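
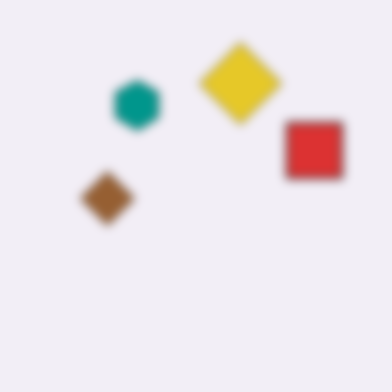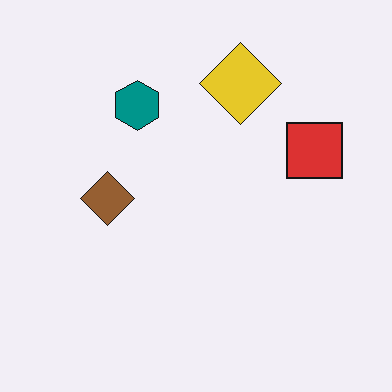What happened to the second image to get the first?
The image was heavily blurred.

Shape edges and outlines are uniformly softened across the whole image.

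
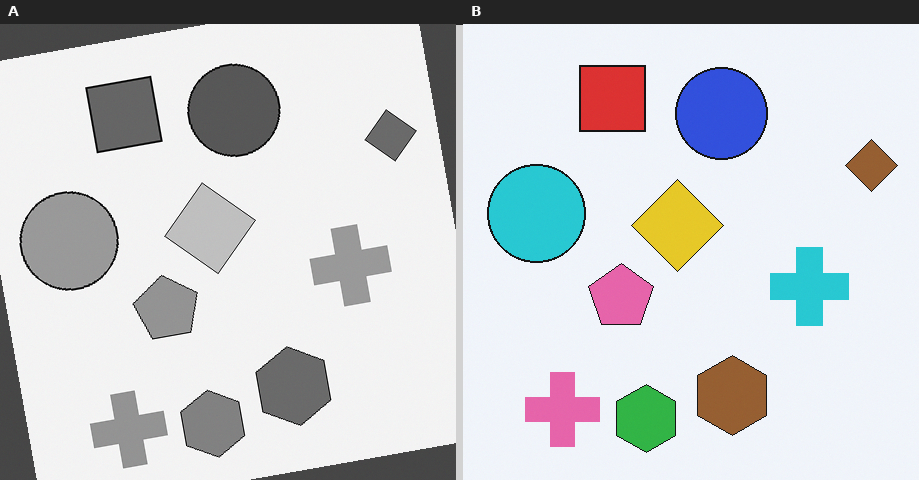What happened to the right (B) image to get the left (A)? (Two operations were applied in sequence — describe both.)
This is the original image rotated counter-clockwise by a slight angle, then converted to grayscale.

Every shape is tilted by the same angle and the image corners show triangular fill wedges — a whole-image rotation by a non-right angle. All color is removed — every shape is now a shade of grey.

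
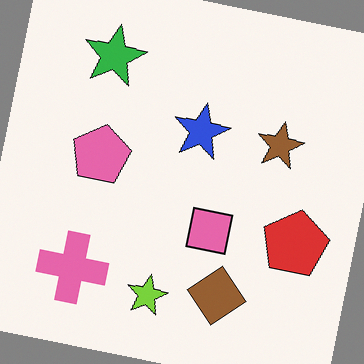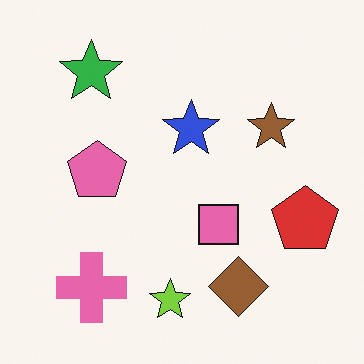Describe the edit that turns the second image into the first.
This is the original image rotated clockwise by a slight angle.

Every shape is tilted by the same angle and the image corners show triangular fill wedges — a whole-image rotation by a non-right angle.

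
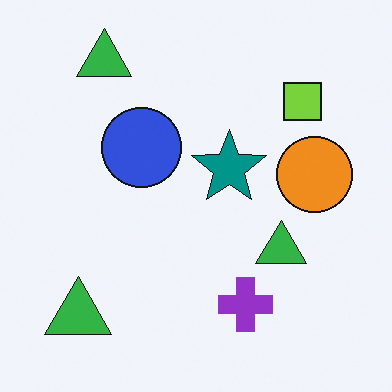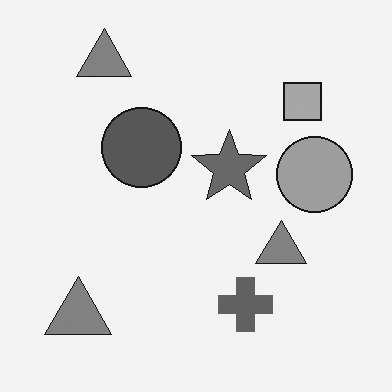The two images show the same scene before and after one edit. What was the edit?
The second image is the first converted to grayscale.

All color is removed — every shape is now a shade of grey.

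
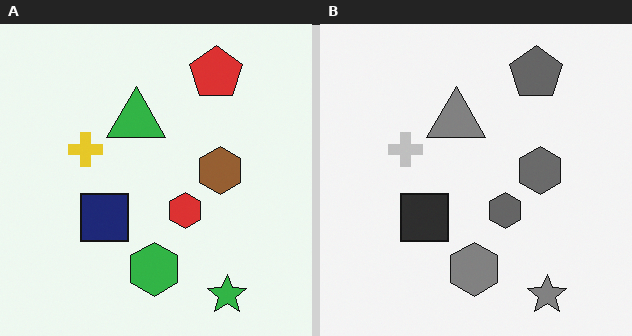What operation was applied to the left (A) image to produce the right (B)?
This is the original image converted to grayscale.

All color is removed — every shape is now a shade of grey.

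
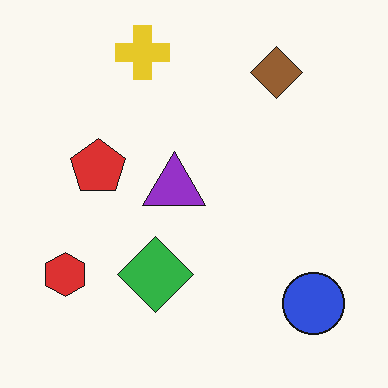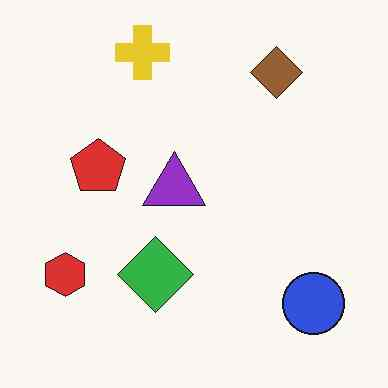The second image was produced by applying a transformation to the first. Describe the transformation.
This is the original image given moderate JPEG compression.

Blocky 8×8 compression artifacts appear around shape edges and the flat background shows ringing — characteristic JPEG degradation.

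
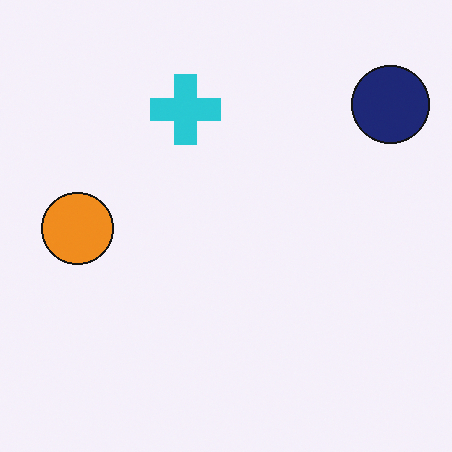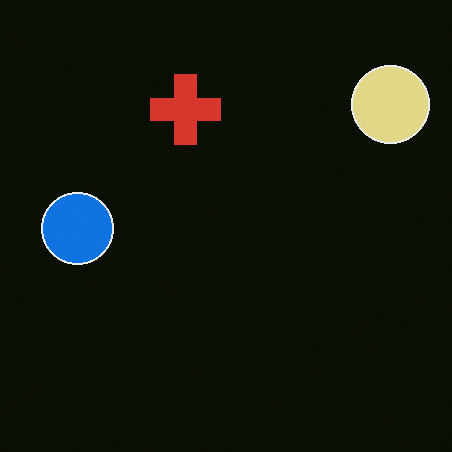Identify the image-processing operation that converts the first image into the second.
The image was color-inverted (negative).

The light background has become dark and every shape's color is its complement — a photographic negative.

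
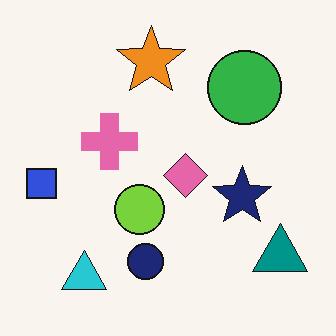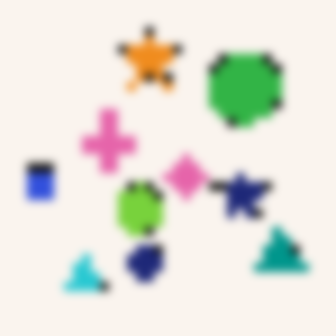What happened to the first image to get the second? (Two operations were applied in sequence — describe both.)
This is the original image heavily pixelated into large blocks, then noticeably gaussian-blurred.

Shapes are reduced to large square blocks; fine edges and outlines are lost — a downscale-then-upscale (mosaic) effect. Shape edges and outlines are uniformly softened across the whole image.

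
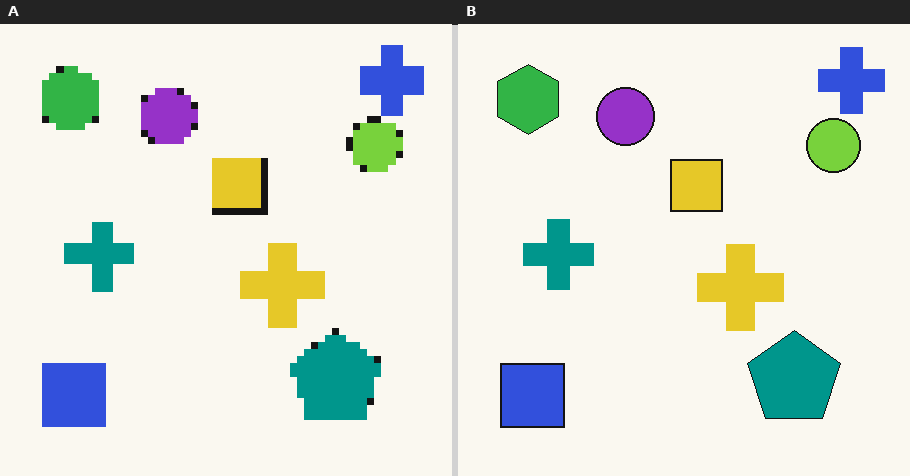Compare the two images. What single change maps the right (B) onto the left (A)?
The transformation is: pixelated into visible square blocks.

Shapes are reduced to large square blocks; fine edges and outlines are lost — a downscale-then-upscale (mosaic) effect.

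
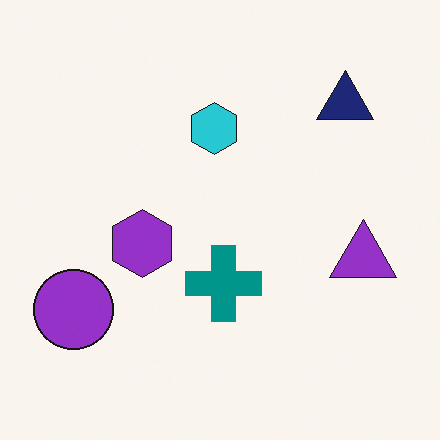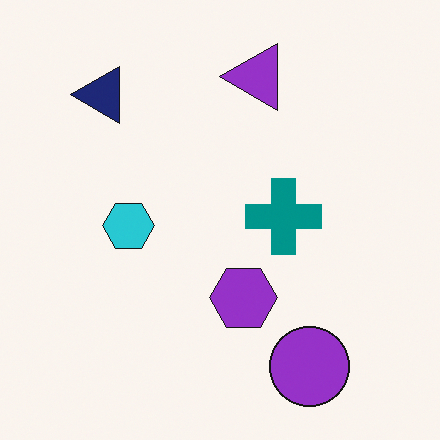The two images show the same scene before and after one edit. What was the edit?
The image was rotated 90° counter-clockwise.

The purple circle sits in the bottom-left of the first image and the bottom-right of the second — consistent with a whole-image 90° counter-clockwise rotation.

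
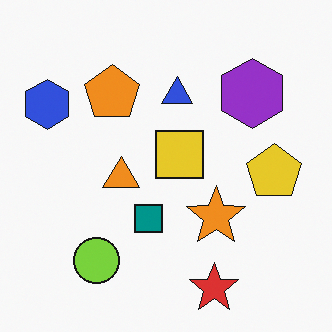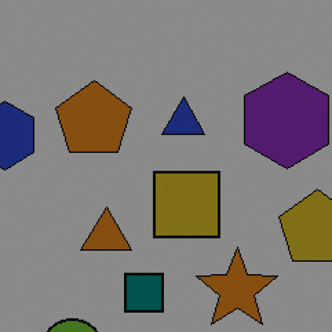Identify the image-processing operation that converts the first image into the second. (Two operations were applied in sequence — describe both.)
The image was cropped to a modestly smaller region and rescaled, then noticeably darkened.

The visible shapes are larger and the field of view is narrower; shapes near the original edges may be partly or wholly outside the frame — a crop-and-rescale. Every pixel — background and shapes alike — is uniformly darkened.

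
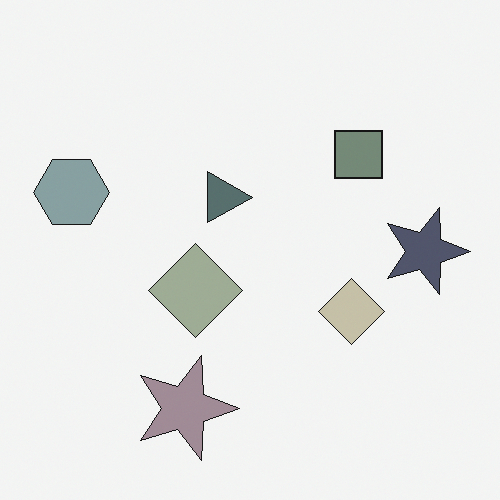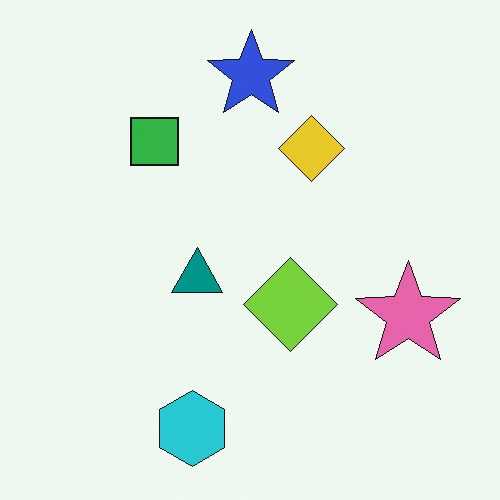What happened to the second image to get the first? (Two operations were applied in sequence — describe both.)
This is the original image rotated 90° clockwise, then made much more muted (saturation change).

The cyan hexagon sits in the bottom of the second image and the left of the first — consistent with a whole-image 90° clockwise rotation. All colors are more muted and greyish — a global saturation change.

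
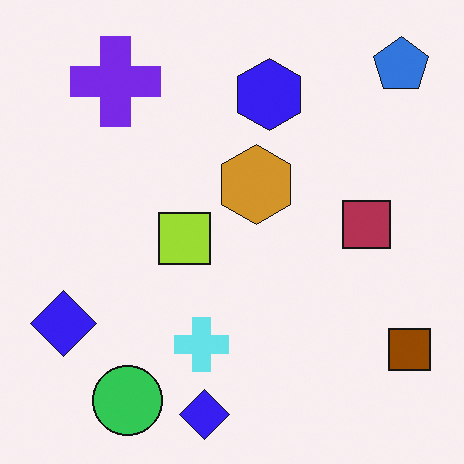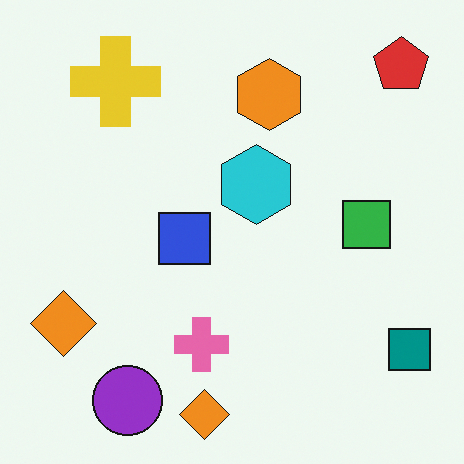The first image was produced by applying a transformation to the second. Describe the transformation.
It was hue-shifted through roughly half the color wheel.

Every shape's color has rotated by the same amount around the hue wheel — a uniform hue shift.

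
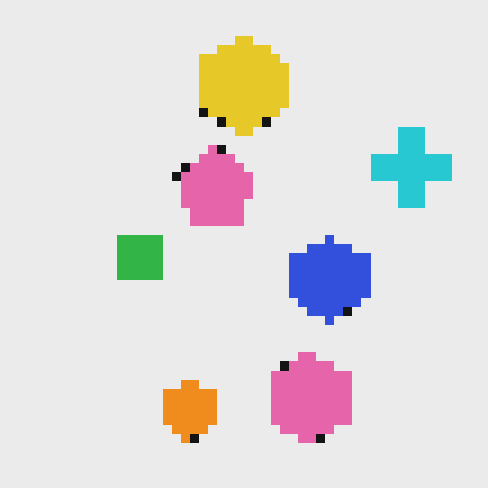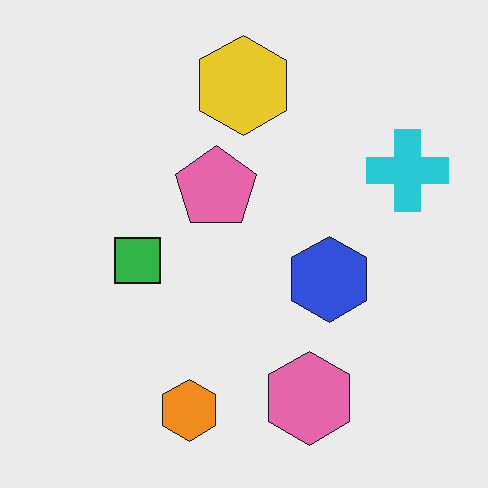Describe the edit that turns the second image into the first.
It was heavily pixelated into large blocks.

Shapes are reduced to large square blocks; fine edges and outlines are lost — a downscale-then-upscale (mosaic) effect.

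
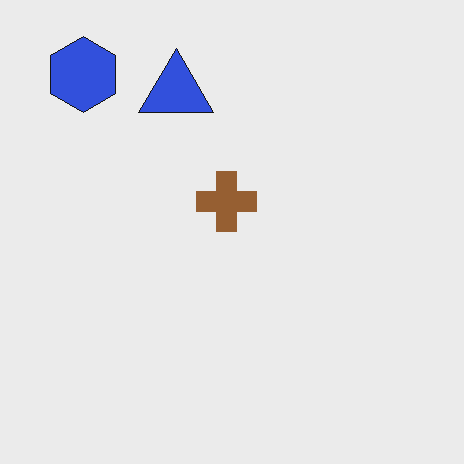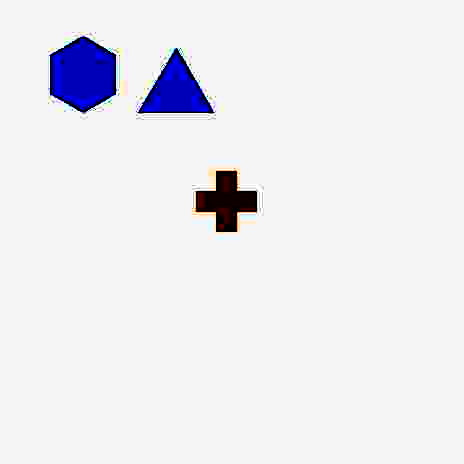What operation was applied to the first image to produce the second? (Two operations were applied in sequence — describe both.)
Heavily JPEG-compressed with obvious blocking artifacts, then boosted in contrast.

Blocky 8×8 compression artifacts appear around shape edges and the flat background shows ringing — characteristic JPEG degradation. Tones are pushed away from mid-grey across the whole image — a global contrast change.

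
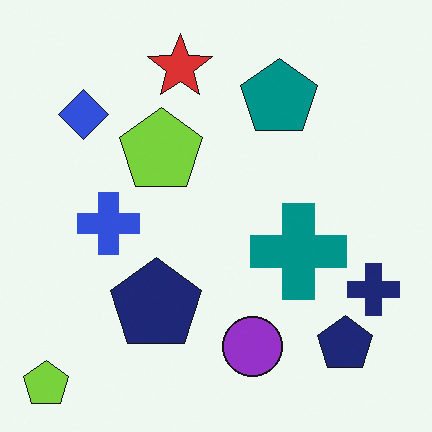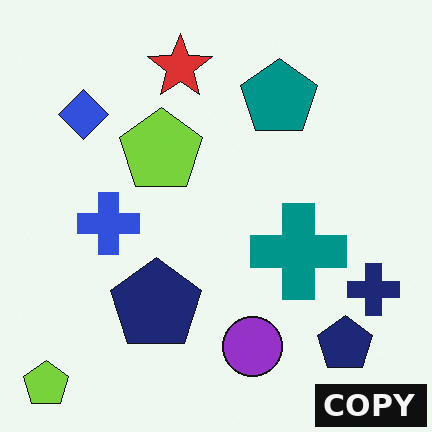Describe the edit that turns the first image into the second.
The second image is the first watermarked with the text "COPY" in the lower-right corner.

A dark label reading "COPY" appears in the lower-right corner.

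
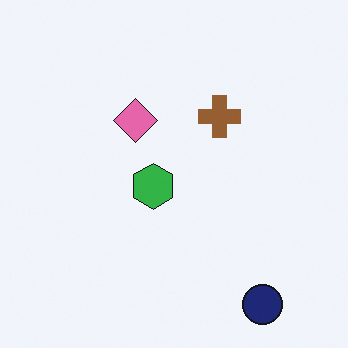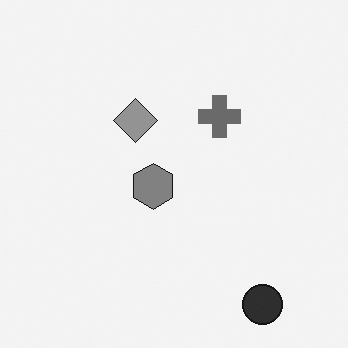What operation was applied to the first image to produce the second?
Converted to grayscale.

All color is removed — every shape is now a shade of grey.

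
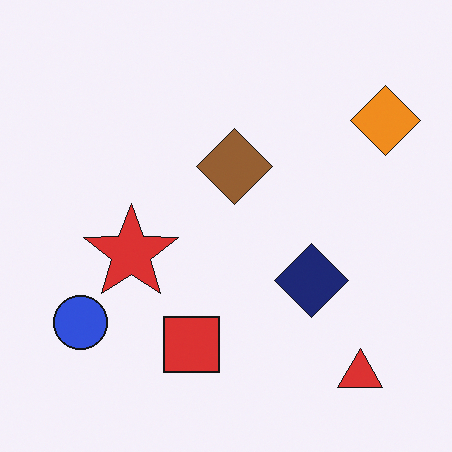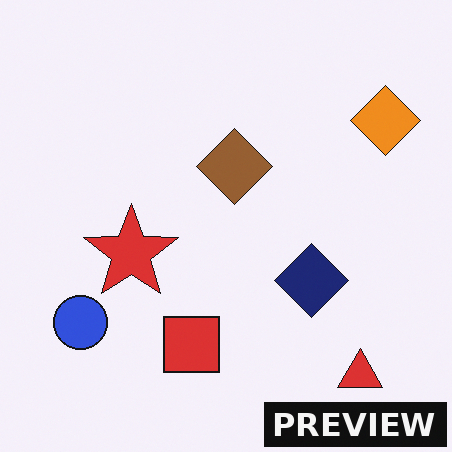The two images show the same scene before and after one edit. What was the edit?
The image was watermarked with the text "PREVIEW" in the lower-right corner.

A dark label reading "PREVIEW" appears in the lower-right corner.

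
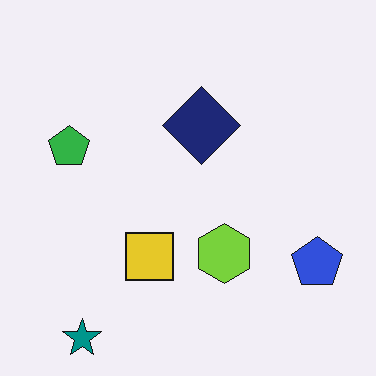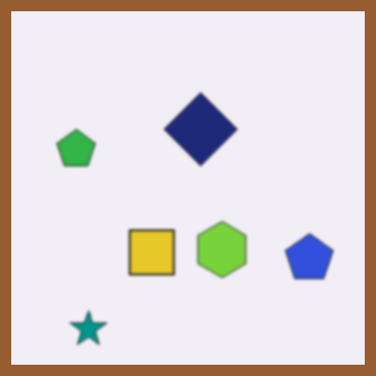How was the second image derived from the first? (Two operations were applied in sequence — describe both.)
The second image is the first given a subtle gaussian blur, then framed with a brown border.

Shape edges and outlines are uniformly softened across the whole image. A solid brown frame runs around the edge of the second image, with the content slightly shrunk inside it.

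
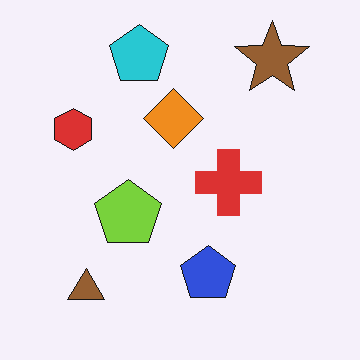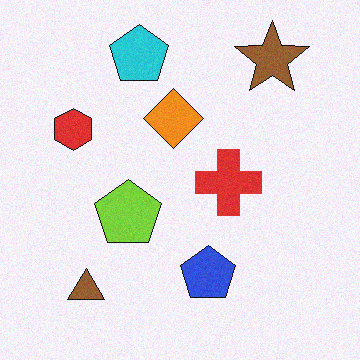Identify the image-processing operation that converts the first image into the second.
The second image is the first degraded with a light layer of grain.

Random speckle covers the whole image, including the flat background.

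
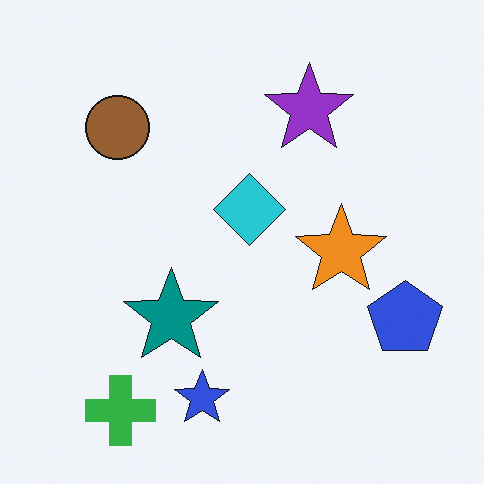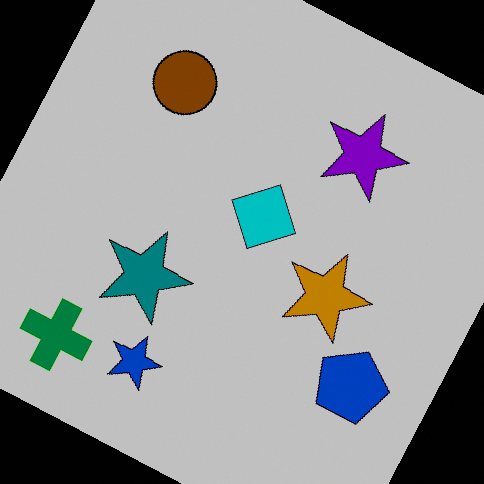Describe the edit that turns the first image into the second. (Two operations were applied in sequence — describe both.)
This is the original image rotated clockwise by a clearly visible amount, then aggressively posterized.

Every shape is tilted by the same angle and the image corners show triangular fill wedges — a whole-image rotation by a non-right angle. Each flat color has snapped to a coarser quantized level — most visibly, the near-white background has dropped to a flat grey.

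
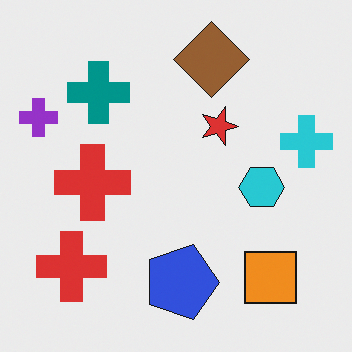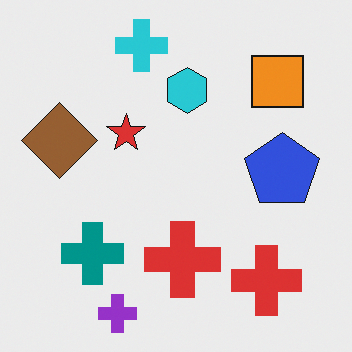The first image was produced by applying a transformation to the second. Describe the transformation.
The image was rotated 90° clockwise.

The purple cross sits in the bottom-left of the second image and the top-left of the first — consistent with a whole-image 90° clockwise rotation.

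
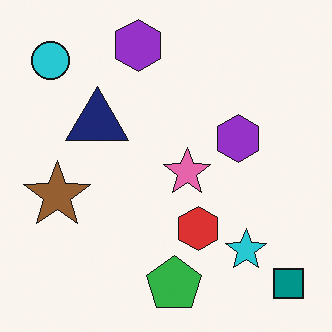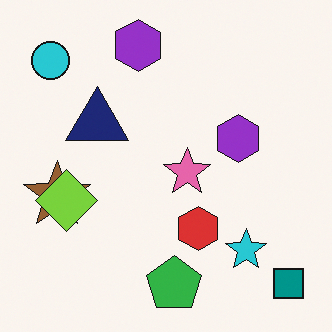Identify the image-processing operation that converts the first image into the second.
The second image is the first overlaid with an additional lime diamond.

A lime diamond appears in the second image that is absent from the first.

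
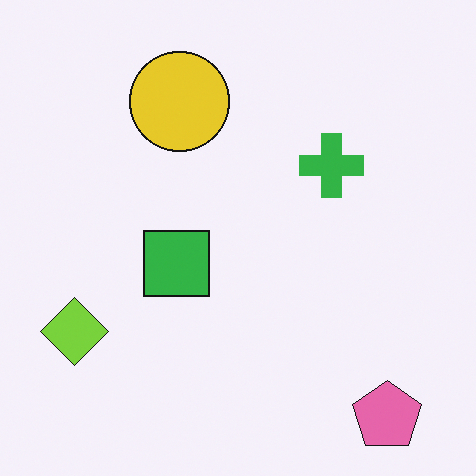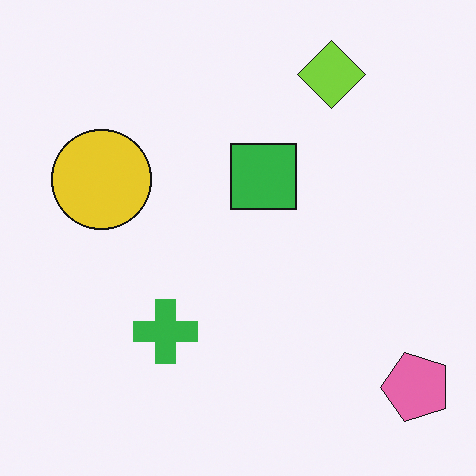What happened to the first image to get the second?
The image was transposed (reflected across the top-left ↔ bottom-right diagonal).

Shapes have swapped their row and column positions — what was in the top-right is now in the bottom-left — a diagonal reflection.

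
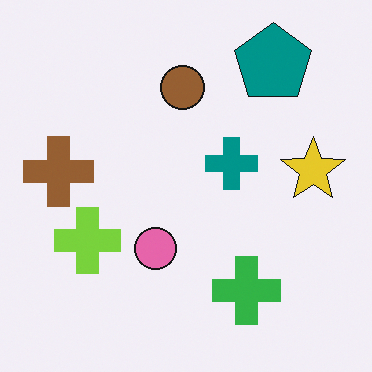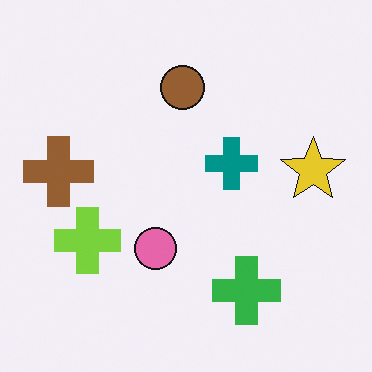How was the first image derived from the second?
This is the original image overlaid with an additional teal pentagon.

A teal pentagon appears in the first image that is absent from the second.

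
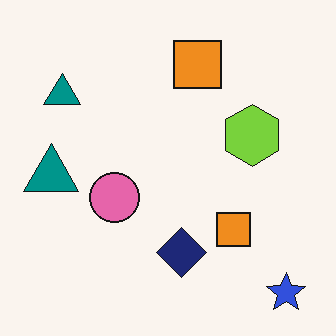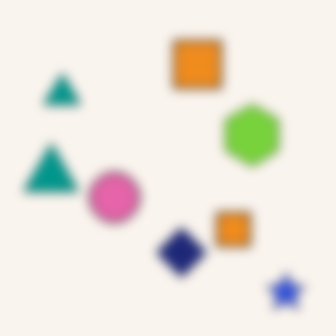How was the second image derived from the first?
The second image is the first heavily blurred.

Shape edges and outlines are uniformly softened across the whole image.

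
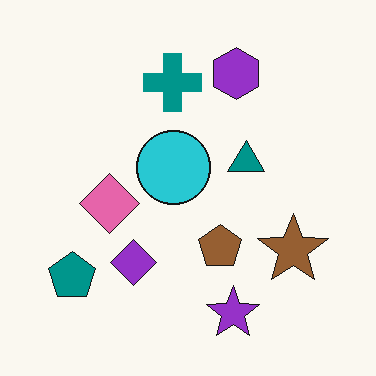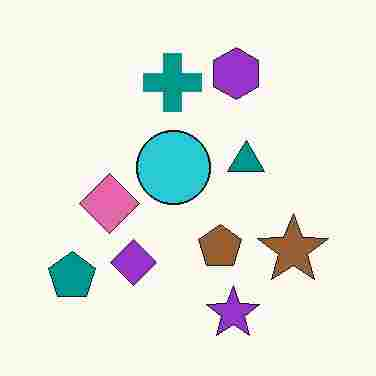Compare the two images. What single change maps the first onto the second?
The transformation is: degraded with heavy JPEG compression.

Blocky 8×8 compression artifacts appear around shape edges and the flat background shows ringing — characteristic JPEG degradation.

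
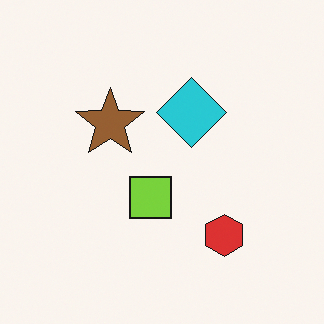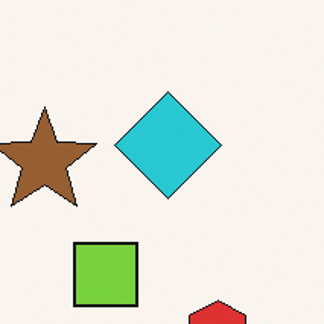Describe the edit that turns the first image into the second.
It was cropped to a modestly smaller region and rescaled.

The visible shapes are larger and the field of view is narrower; shapes near the original edges may be partly or wholly outside the frame — a crop-and-rescale.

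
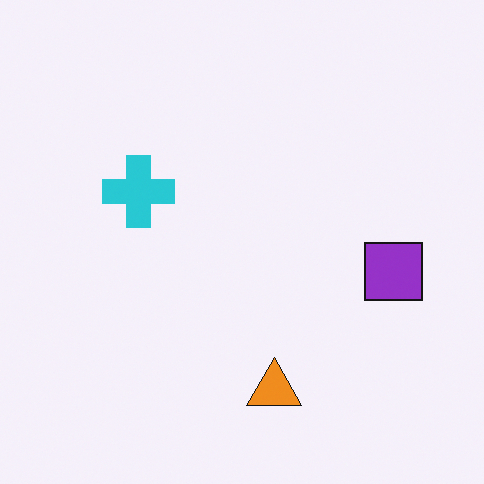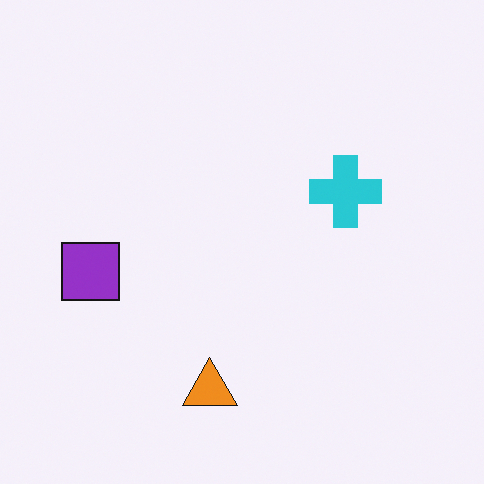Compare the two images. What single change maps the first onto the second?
The second image is the first flipped horizontally (left ↔ right).

The purple square is in the right of the first image and the left of the second — shapes on opposite sides of the vertical midline have swapped in a mirror flip.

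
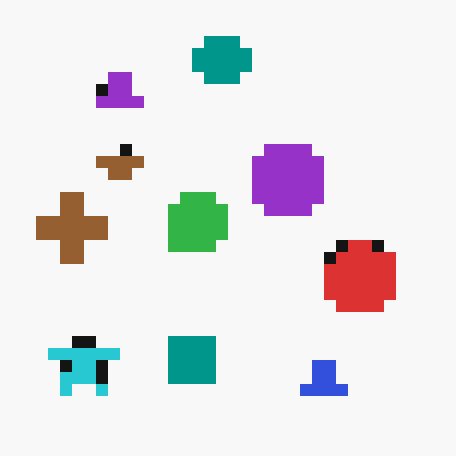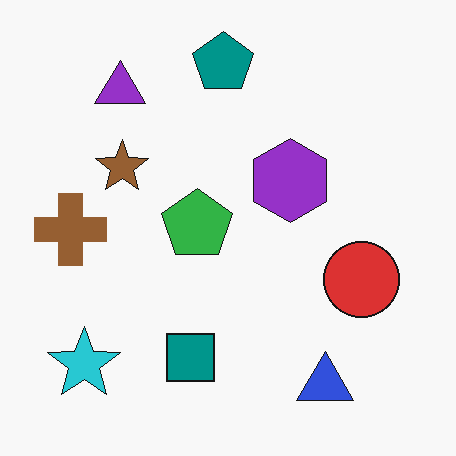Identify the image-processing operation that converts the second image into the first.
The transformation is: heavily pixelated into large blocks.

Shapes are reduced to large square blocks; fine edges and outlines are lost — a downscale-then-upscale (mosaic) effect.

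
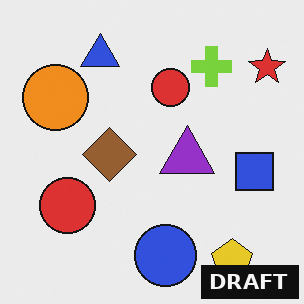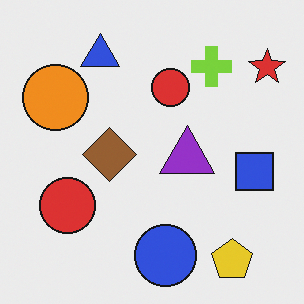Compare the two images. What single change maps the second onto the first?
This is the original image watermarked with the text "DRAFT" in the lower-right corner.

A dark label reading "DRAFT" appears in the lower-right corner.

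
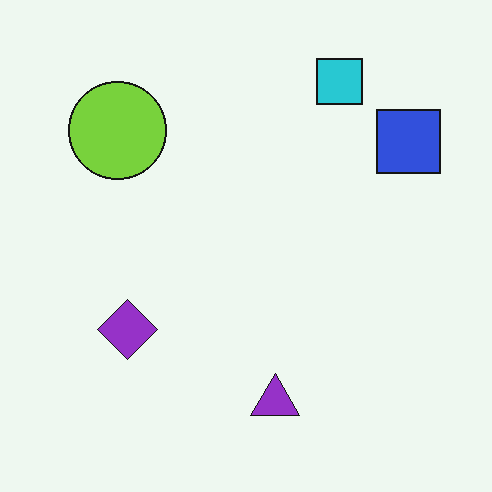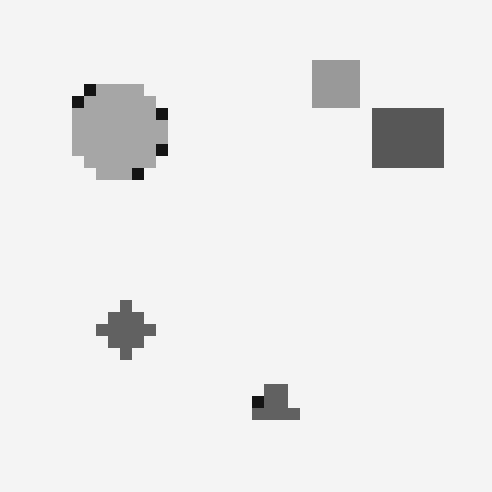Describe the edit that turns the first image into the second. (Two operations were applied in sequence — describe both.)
The transformation is: converted to grayscale, then coarsely pixelated.

All color is removed — every shape is now a shade of grey. Shapes are reduced to large square blocks; fine edges and outlines are lost — a downscale-then-upscale (mosaic) effect.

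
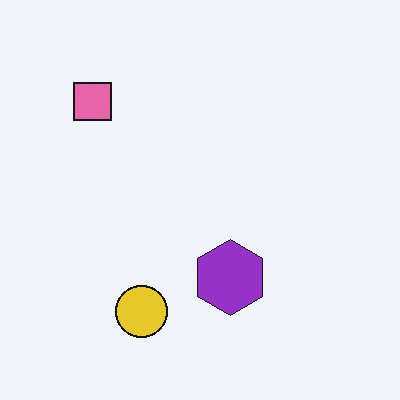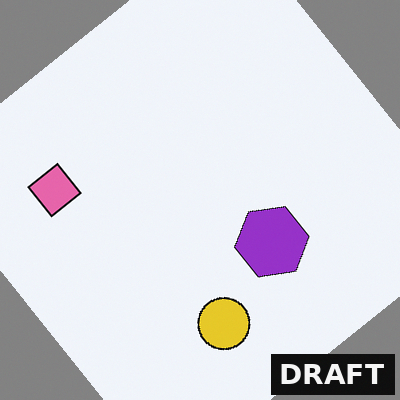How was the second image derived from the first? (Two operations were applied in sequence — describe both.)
The transformation is: rotated counter-clockwise by a large amount — several tens of degrees, then watermarked with the text "DRAFT" in the lower-right corner.

Every shape is tilted by the same angle and the image corners show triangular fill wedges — a whole-image rotation by a non-right angle. A dark label reading "DRAFT" appears in the lower-right corner.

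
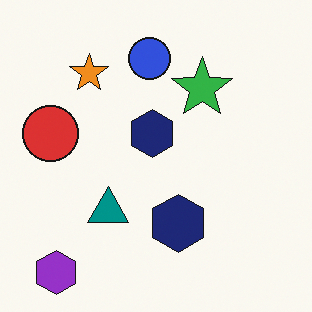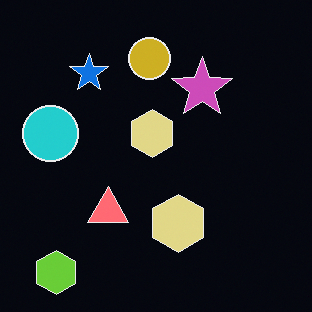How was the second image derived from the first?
The transformation is: color-inverted (negative).

The light background has become dark and every shape's color is its complement — a photographic negative.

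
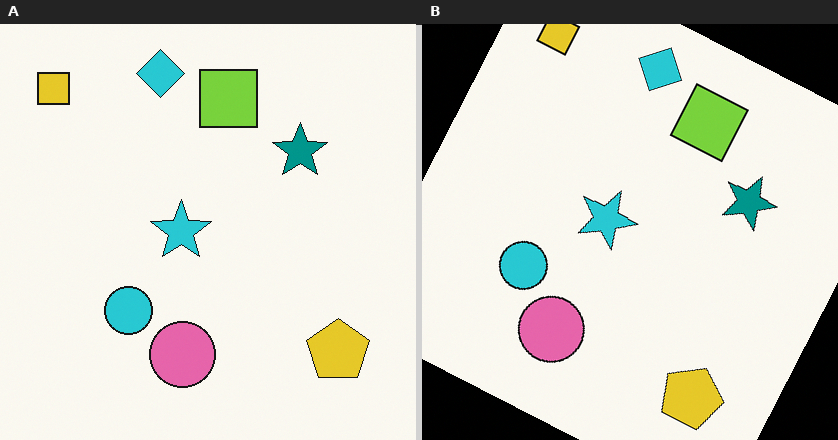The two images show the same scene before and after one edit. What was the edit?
The image was rotated clockwise by a moderate amount.

Every shape is tilted by the same angle and the image corners show triangular fill wedges — a whole-image rotation by a non-right angle.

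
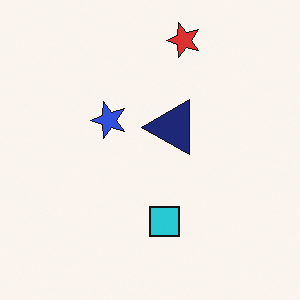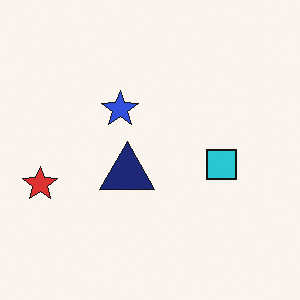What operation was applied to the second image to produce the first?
This is the original image transposed (reflected across the top-left ↔ bottom-right diagonal).

Shapes have swapped their row and column positions — what was in the top-right is now in the bottom-left — a diagonal reflection.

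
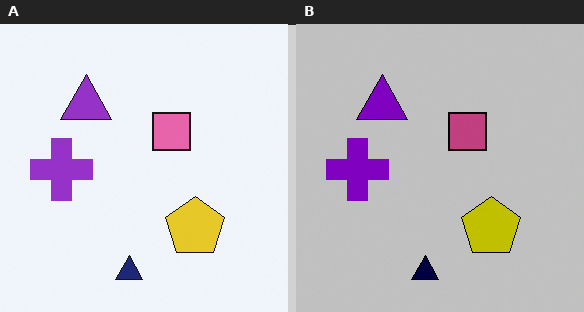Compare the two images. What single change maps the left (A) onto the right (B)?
This is the original image aggressively posterized.

Each flat color has snapped to a coarser quantized level — most visibly, the near-white background has dropped to a flat grey.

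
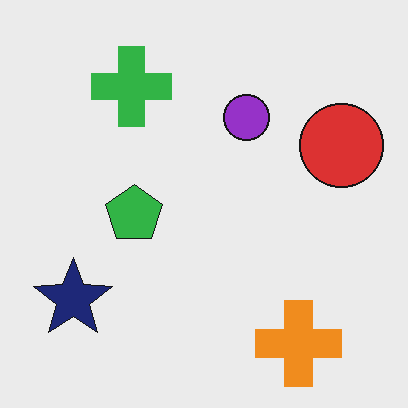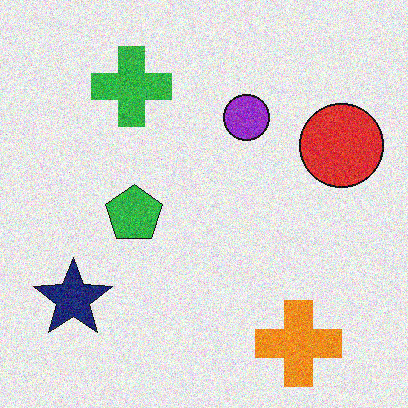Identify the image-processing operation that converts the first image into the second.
The transformation is: degraded with visible gaussian noise.

Random speckle covers the whole image, including the flat background.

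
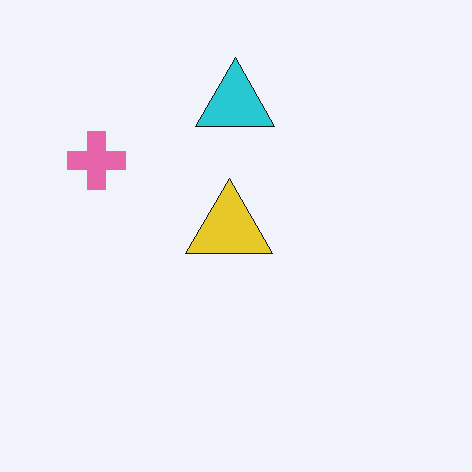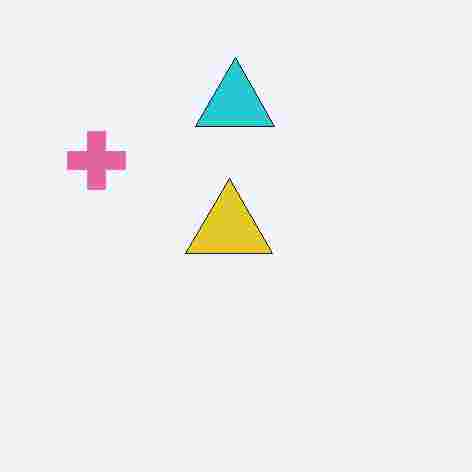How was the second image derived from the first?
It was degraded with heavy JPEG compression.

Blocky 8×8 compression artifacts appear around shape edges and the flat background shows ringing — characteristic JPEG degradation.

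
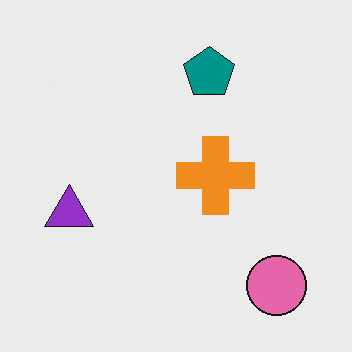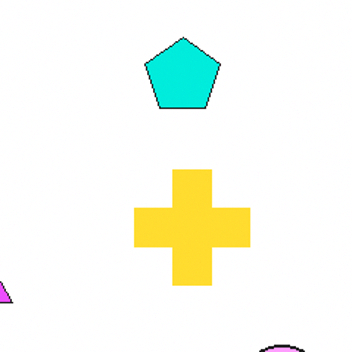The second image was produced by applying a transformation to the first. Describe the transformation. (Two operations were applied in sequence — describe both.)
Brightened a lot, then cropped slightly and scaled back up.

Every pixel — background and shapes alike — is uniformly brightened. The visible shapes are larger and the field of view is narrower; shapes near the original edges may be partly or wholly outside the frame — a crop-and-rescale.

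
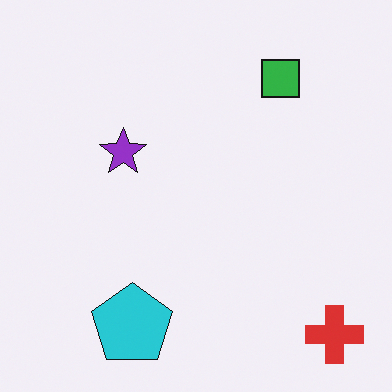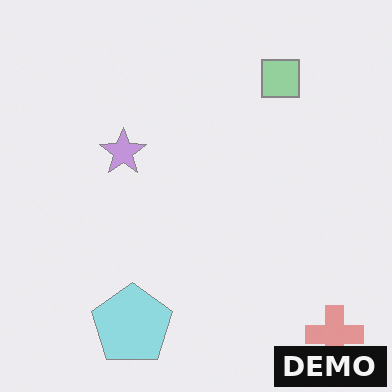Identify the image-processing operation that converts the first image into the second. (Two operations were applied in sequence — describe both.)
The transformation is: washed out (contrast reduced), then watermarked with the text "DEMO" in the lower-right corner.

Tones are pushed toward mid-grey across the whole image — a global contrast change. A dark label reading "DEMO" appears in the lower-right corner.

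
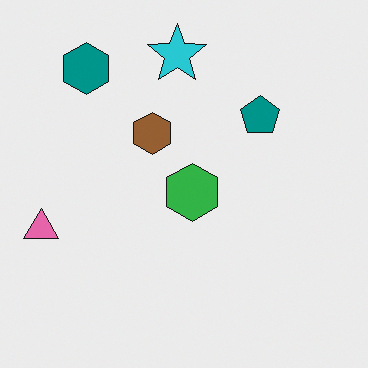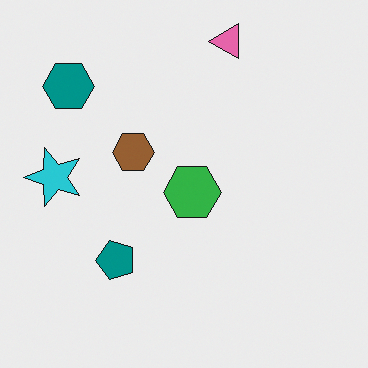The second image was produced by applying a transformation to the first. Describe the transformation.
This is the original image transposed (reflected across the top-left ↔ bottom-right diagonal).

Shapes have swapped their row and column positions — what was in the top-right is now in the bottom-left — a diagonal reflection.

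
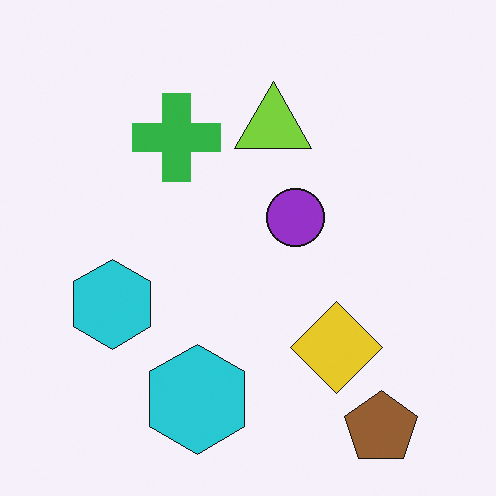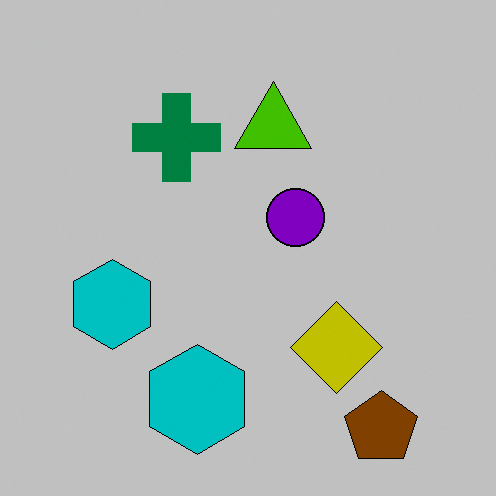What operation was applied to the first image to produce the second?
Aggressively posterized.

Each flat color has snapped to a coarser quantized level — most visibly, the near-white background has dropped to a flat grey.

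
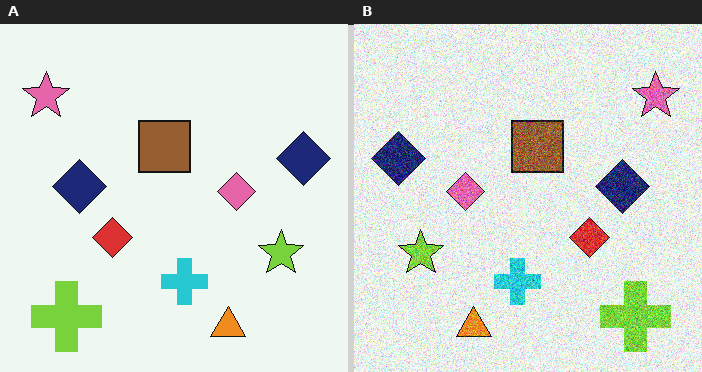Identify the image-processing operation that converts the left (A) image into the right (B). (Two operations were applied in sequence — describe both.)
The right (B) image is the left (A) flipped horizontally (left ↔ right), then degraded with strong gaussian noise.

The pink star is in the top-left of the left (A) image and the top-right of the right (B) — shapes on opposite sides of the vertical midline have swapped in a mirror flip. Random speckle covers the whole image, including the flat background.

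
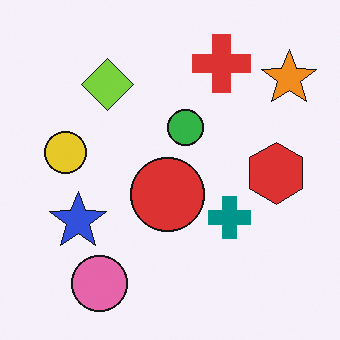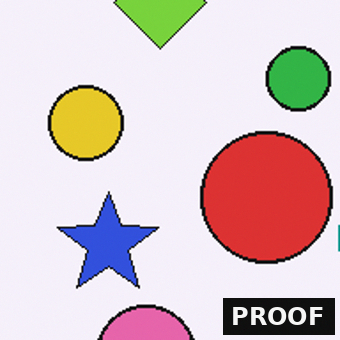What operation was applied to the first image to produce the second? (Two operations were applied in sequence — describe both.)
Cropped tightly and scaled back up, then watermarked with the text "PROOF" in the lower-right corner.

The visible shapes are larger and the field of view is narrower; shapes near the original edges may be partly or wholly outside the frame — a crop-and-rescale. A dark label reading "PROOF" appears in the lower-right corner.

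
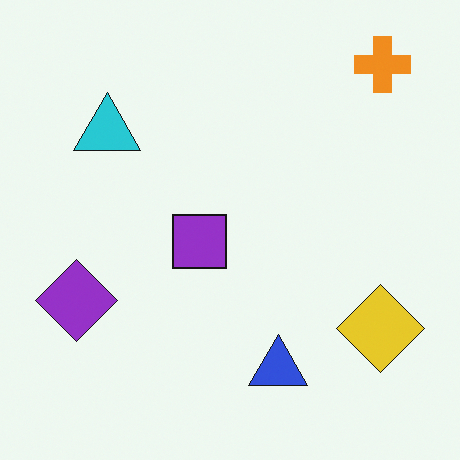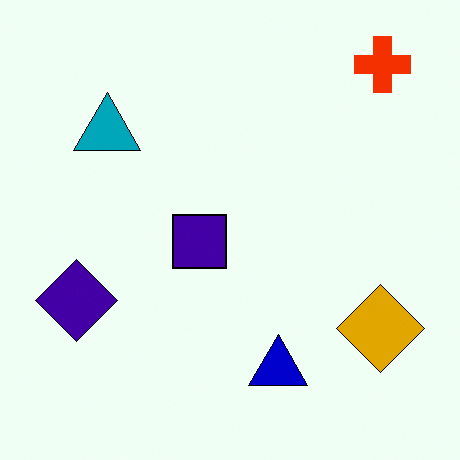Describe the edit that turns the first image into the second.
It was given much higher contrast.

Tones are pushed away from mid-grey across the whole image — a global contrast change.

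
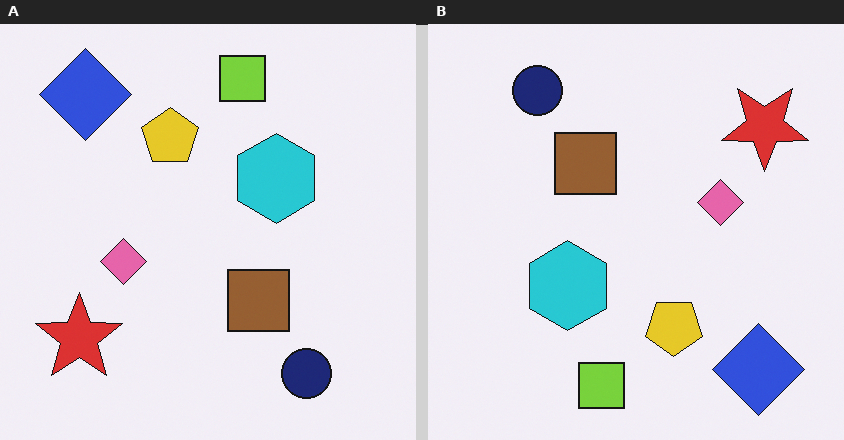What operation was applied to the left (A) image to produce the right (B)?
This is the original image rotated 180°.

The blue diamond sits in the top-left of the left (A) image and the bottom-right of the right (B) — consistent with a whole-image 180° rotation.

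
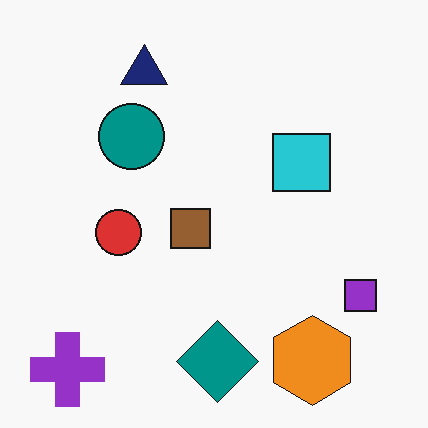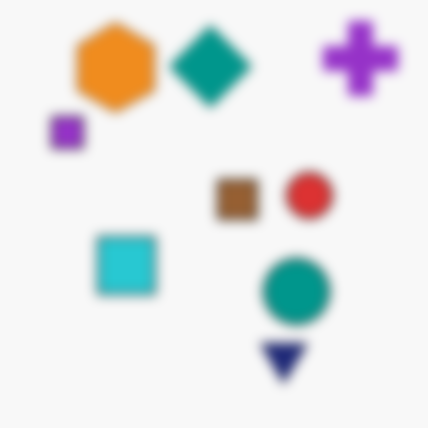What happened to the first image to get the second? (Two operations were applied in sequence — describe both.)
Strongly gaussian-blurred, then rotated 180°.

Shape edges and outlines are uniformly softened across the whole image. The purple cross sits in the bottom-left of the first image and the top-right of the second — consistent with a whole-image 180° rotation.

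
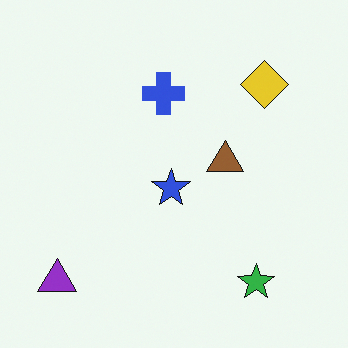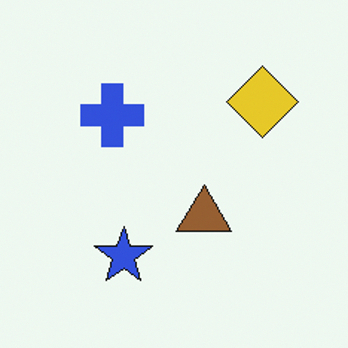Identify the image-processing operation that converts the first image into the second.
The transformation is: cropped to a modestly smaller region and rescaled.

The visible shapes are larger and the field of view is narrower; shapes near the original edges may be partly or wholly outside the frame — a crop-and-rescale.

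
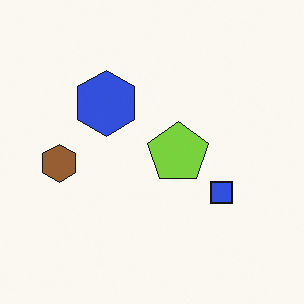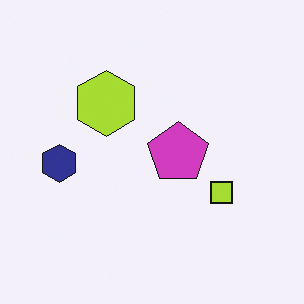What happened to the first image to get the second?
It was hue-shifted by a large amount.

Every shape's color has rotated by the same amount around the hue wheel — a uniform hue shift.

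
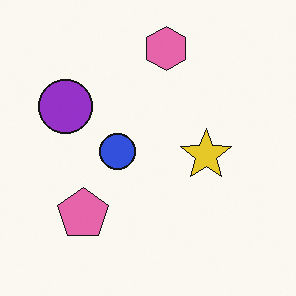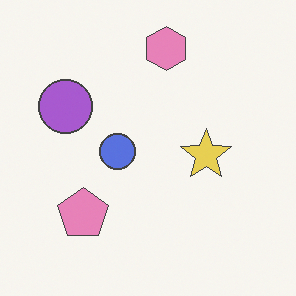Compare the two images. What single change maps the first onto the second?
This is the original image given slightly reduced contrast.

Tones are pushed toward mid-grey across the whole image — a global contrast change.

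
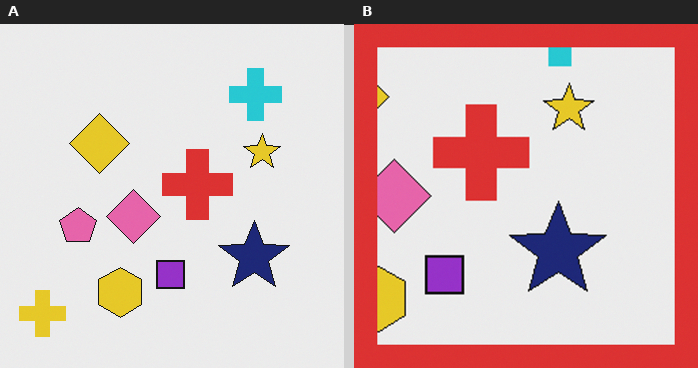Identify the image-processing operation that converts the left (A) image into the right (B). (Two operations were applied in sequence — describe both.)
This is the original image cropped slightly and scaled back up, then framed with a red border.

The visible shapes are larger and the field of view is narrower; shapes near the original edges may be partly or wholly outside the frame — a crop-and-rescale. A solid red frame runs around the edge of the right (B) image, with the content slightly shrunk inside it.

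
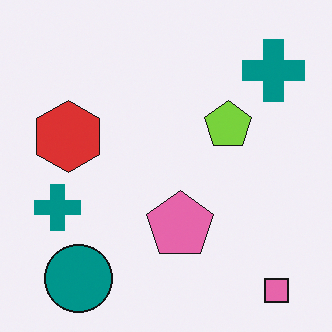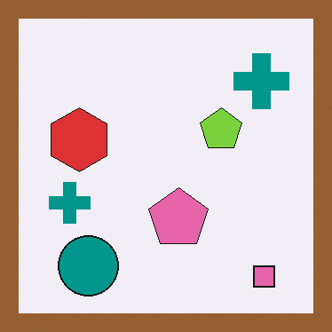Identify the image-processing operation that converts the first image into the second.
The second image is the first framed with a brown border.

A solid brown frame runs around the edge of the second image, with the content slightly shrunk inside it.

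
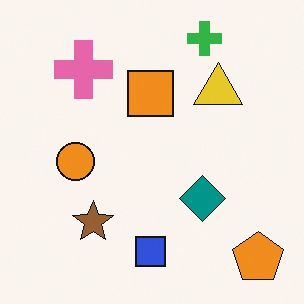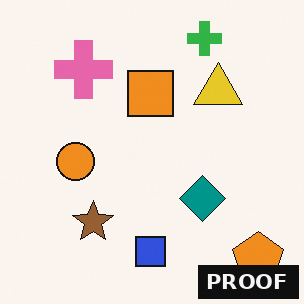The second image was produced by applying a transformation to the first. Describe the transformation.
It was watermarked with the text "PROOF" in the lower-right corner.

A dark label reading "PROOF" appears in the lower-right corner.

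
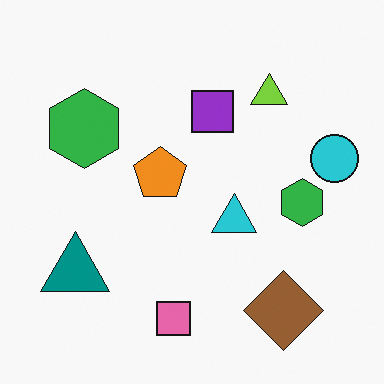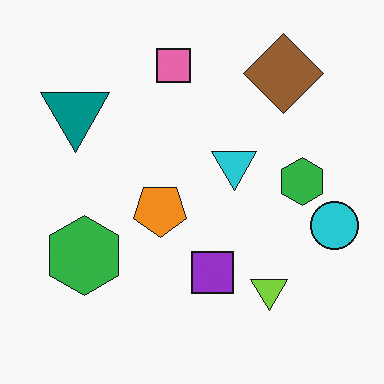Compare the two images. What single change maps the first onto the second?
The image was flipped vertically (top ↔ bottom).

The pink square is in the bottom of the first image and the top of the second — shapes on opposite sides of the horizontal midline have swapped in a mirror flip.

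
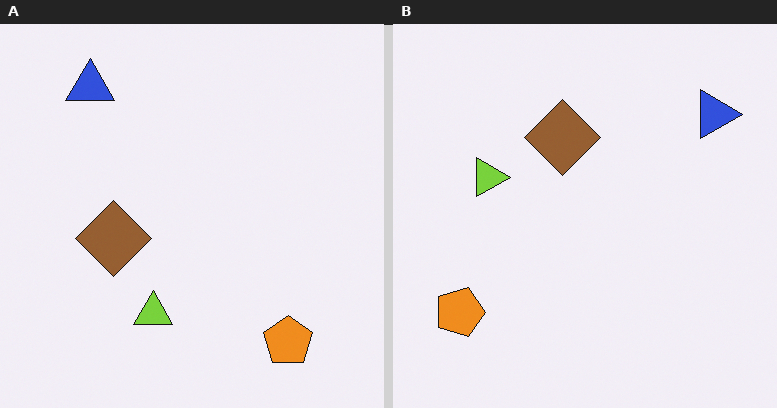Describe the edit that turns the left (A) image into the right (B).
This is the original image rotated 90° clockwise.

The blue triangle sits in the top-left of the left (A) image and the top-right of the right (B) — consistent with a whole-image 90° clockwise rotation.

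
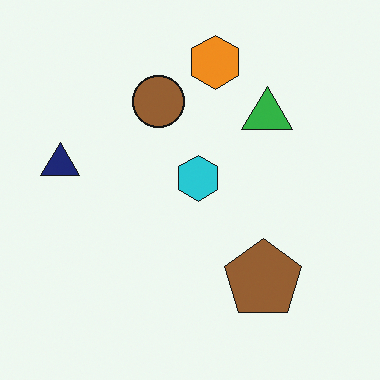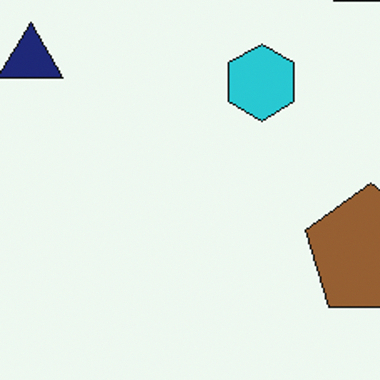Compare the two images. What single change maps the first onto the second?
The transformation is: cropped tightly and scaled back up.

The visible shapes are larger and the field of view is narrower; shapes near the original edges may be partly or wholly outside the frame — a crop-and-rescale.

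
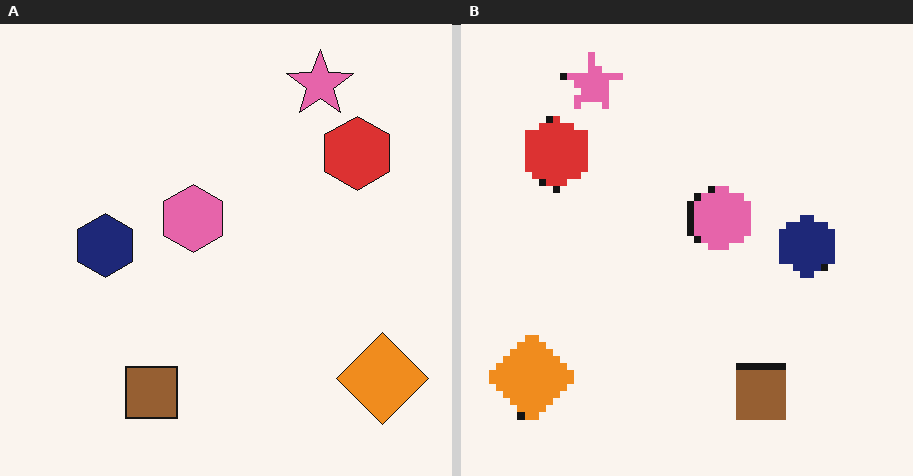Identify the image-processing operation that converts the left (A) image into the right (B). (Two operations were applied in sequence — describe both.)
The right (B) image is the left (A) flipped horizontally (left ↔ right), then pixelated into visible square blocks.

The orange diamond is in the bottom-right of the left (A) image and the bottom-left of the right (B) — shapes on opposite sides of the vertical midline have swapped in a mirror flip. Shapes are reduced to large square blocks; fine edges and outlines are lost — a downscale-then-upscale (mosaic) effect.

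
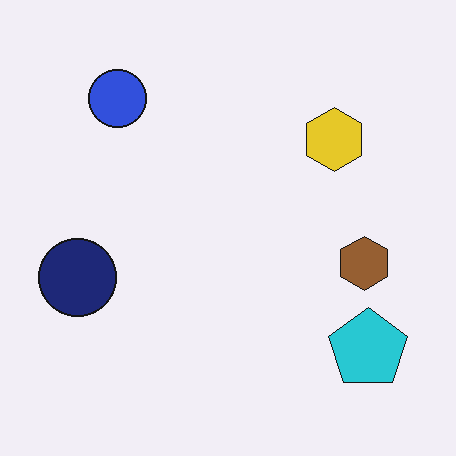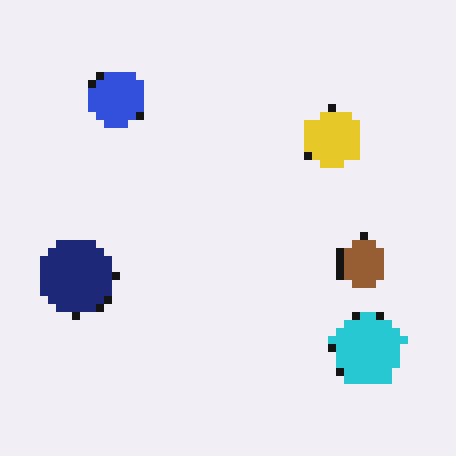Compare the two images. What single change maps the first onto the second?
The transformation is: pixelated into visible square blocks.

Shapes are reduced to large square blocks; fine edges and outlines are lost — a downscale-then-upscale (mosaic) effect.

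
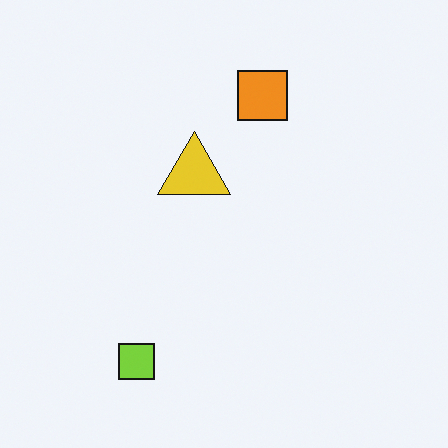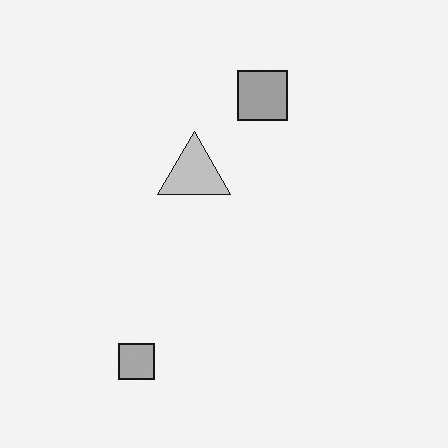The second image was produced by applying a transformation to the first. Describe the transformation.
The second image is the first converted to grayscale.

All color is removed — every shape is now a shade of grey.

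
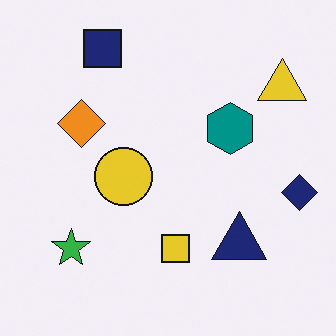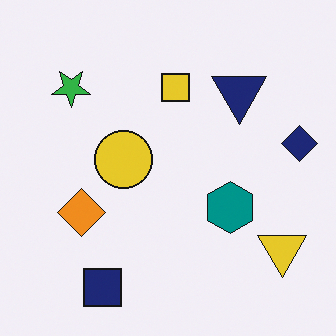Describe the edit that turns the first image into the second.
The second image is the first flipped vertically (top ↔ bottom).

The navy square is in the top-left of the first image and the bottom-left of the second — shapes on opposite sides of the horizontal midline have swapped in a mirror flip.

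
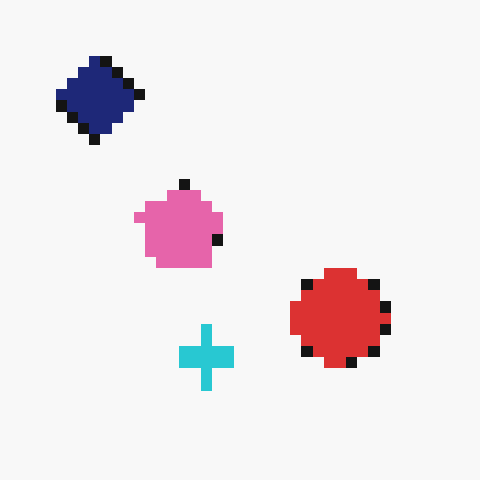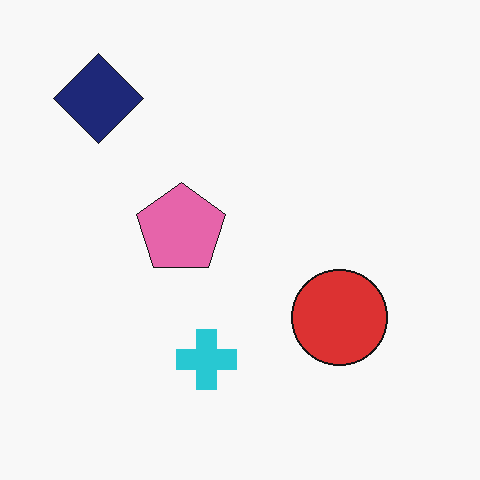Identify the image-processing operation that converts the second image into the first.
The transformation is: coarsely pixelated.

Shapes are reduced to large square blocks; fine edges and outlines are lost — a downscale-then-upscale (mosaic) effect.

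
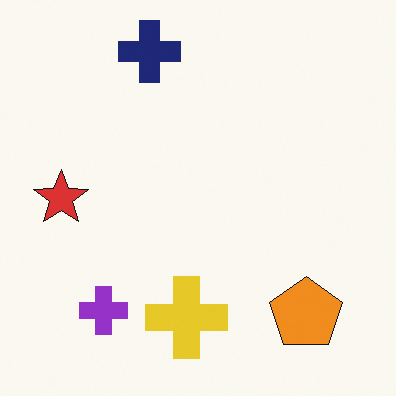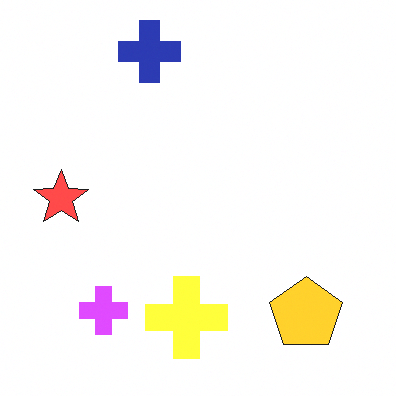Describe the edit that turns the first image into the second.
It was brightened a lot.

Every pixel — background and shapes alike — is uniformly brightened.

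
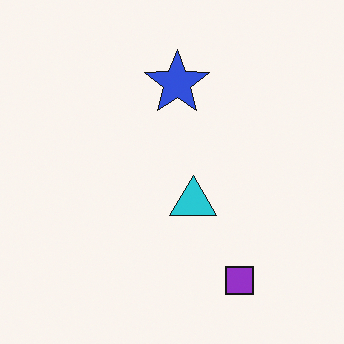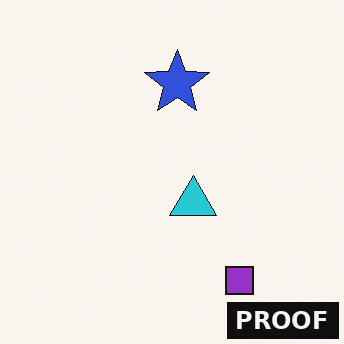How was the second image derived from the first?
Watermarked with the text "PROOF" in the lower-right corner.

A dark label reading "PROOF" appears in the lower-right corner.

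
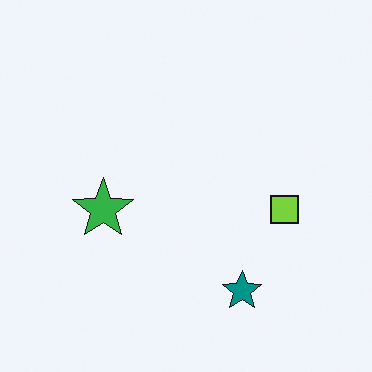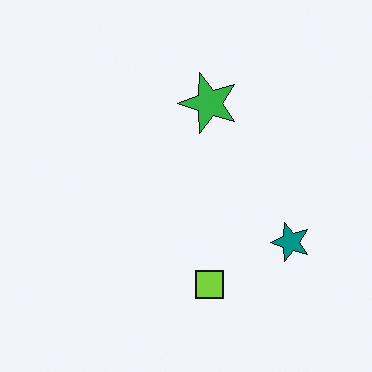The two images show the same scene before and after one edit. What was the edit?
The image was transposed (reflected across the top-left ↔ bottom-right diagonal).

Shapes have swapped their row and column positions — what was in the top-right is now in the bottom-left — a diagonal reflection.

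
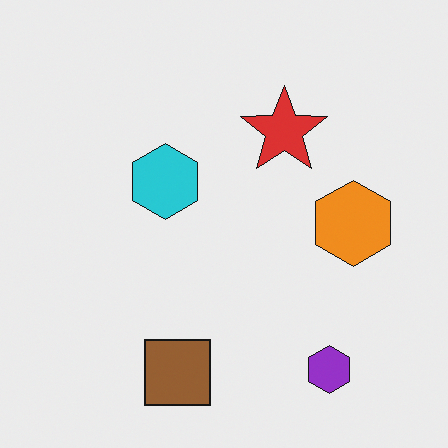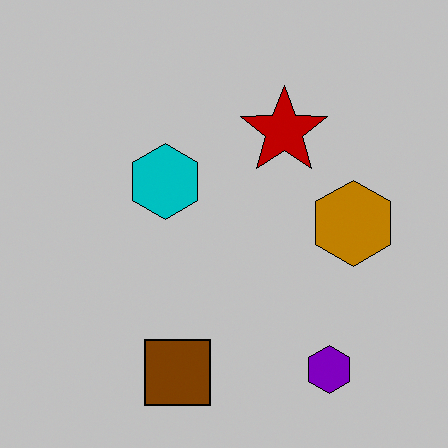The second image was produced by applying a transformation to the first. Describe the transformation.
The transformation is: heavily posterized to just a handful of flat colors.

Each flat color has snapped to a coarser quantized level — most visibly, the near-white background has dropped to a flat grey.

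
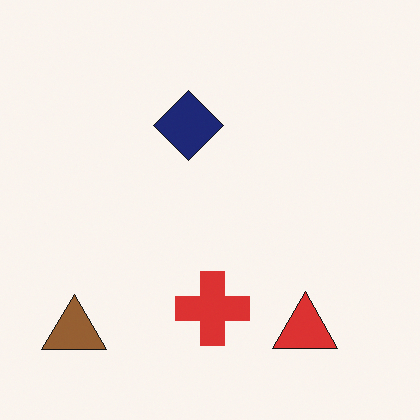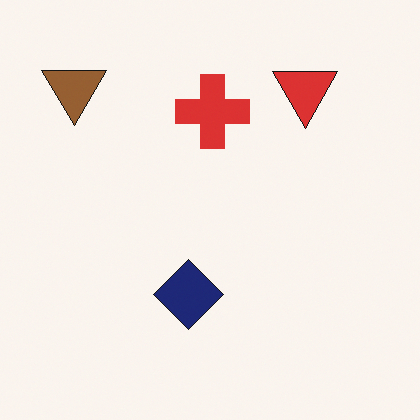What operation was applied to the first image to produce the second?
This is the original image flipped vertically (top ↔ bottom).

The brown triangle is in the bottom-left of the first image and the top-left of the second — shapes on opposite sides of the horizontal midline have swapped in a mirror flip.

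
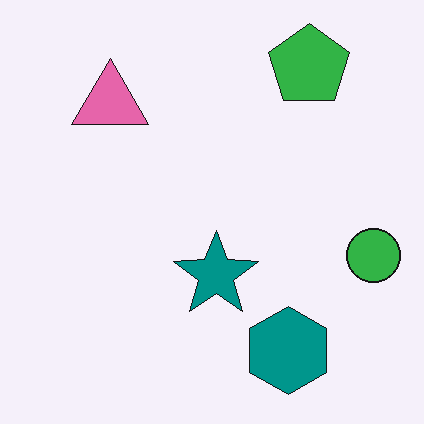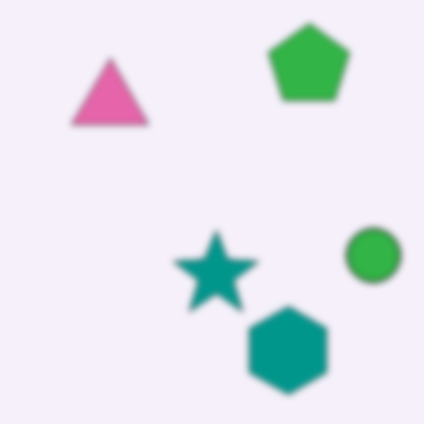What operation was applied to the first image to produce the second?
This is the original image noticeably gaussian-blurred.

Shape edges and outlines are uniformly softened across the whole image.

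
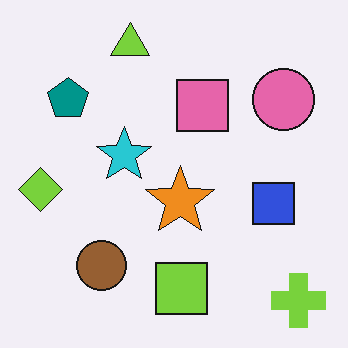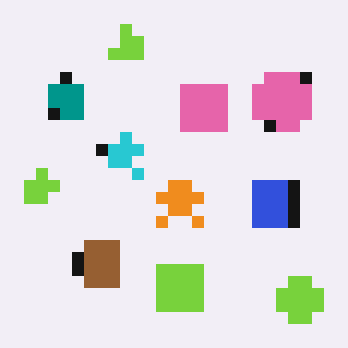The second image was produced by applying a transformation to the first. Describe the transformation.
The image was coarsely pixelated.

Shapes are reduced to large square blocks; fine edges and outlines are lost — a downscale-then-upscale (mosaic) effect.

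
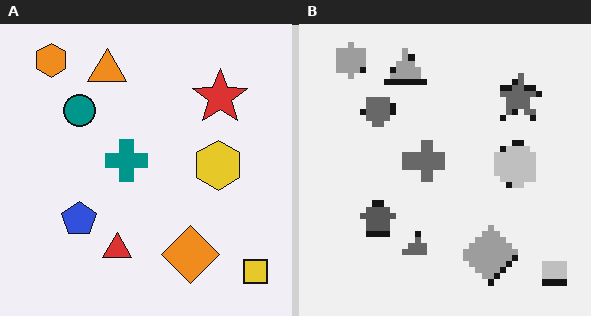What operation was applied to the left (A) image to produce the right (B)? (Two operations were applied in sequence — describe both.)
Converted to grayscale, then moderately pixelated.

All color is removed — every shape is now a shade of grey. Shapes are reduced to large square blocks; fine edges and outlines are lost — a downscale-then-upscale (mosaic) effect.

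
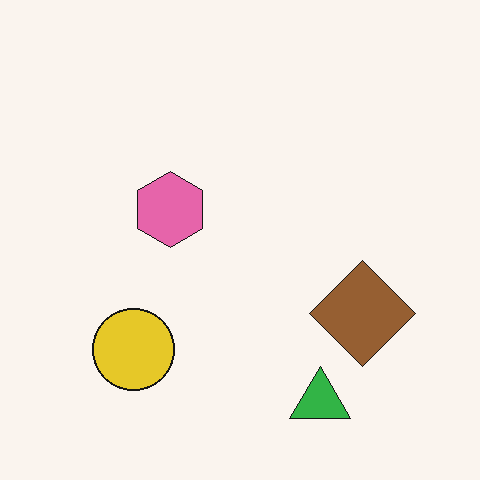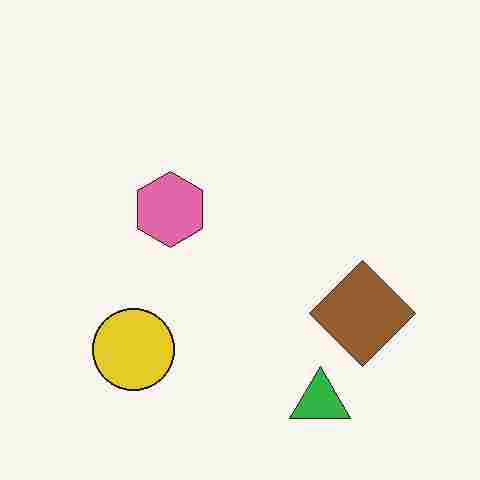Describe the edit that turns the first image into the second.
The image was heavily JPEG-compressed with obvious blocking artifacts.

Blocky 8×8 compression artifacts appear around shape edges and the flat background shows ringing — characteristic JPEG degradation.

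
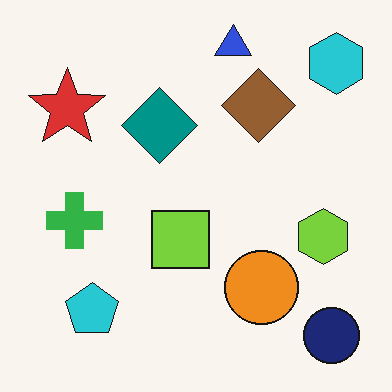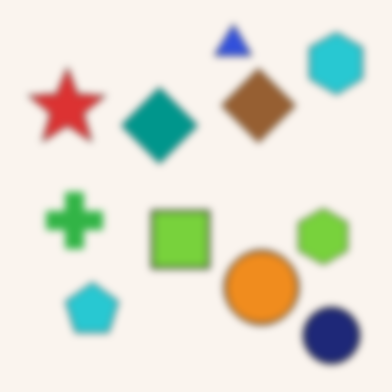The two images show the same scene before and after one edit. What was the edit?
It was noticeably gaussian-blurred.

Shape edges and outlines are uniformly softened across the whole image.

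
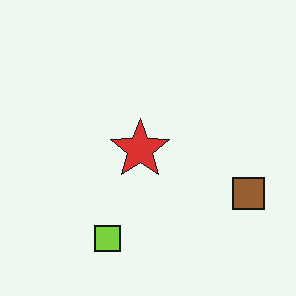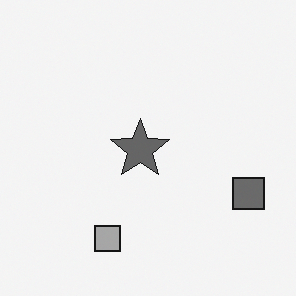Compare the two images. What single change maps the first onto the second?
The second image is the first converted to grayscale.

All color is removed — every shape is now a shade of grey.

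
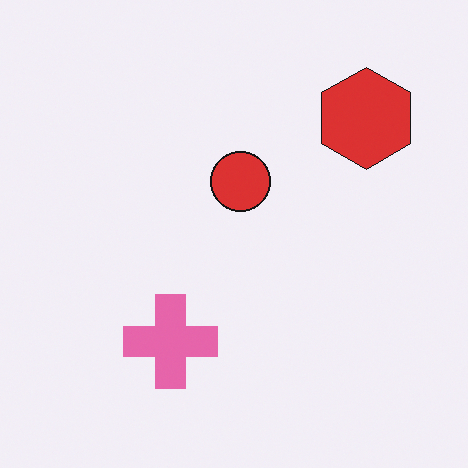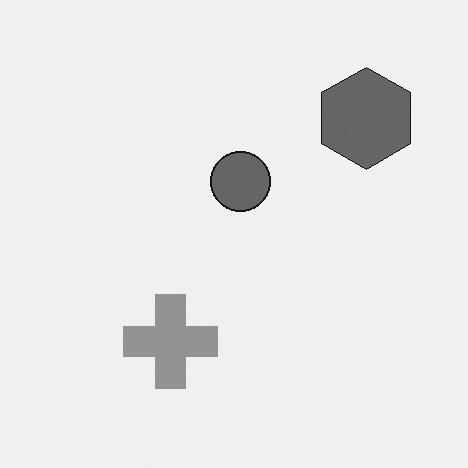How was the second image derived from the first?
This is the original image converted to grayscale.

All color is removed — every shape is now a shade of grey.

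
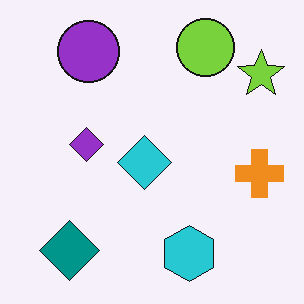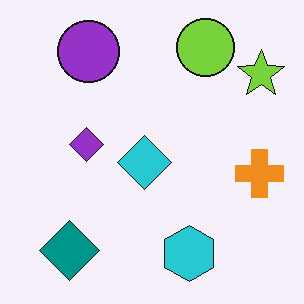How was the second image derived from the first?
The image was given moderate JPEG compression.

Blocky 8×8 compression artifacts appear around shape edges and the flat background shows ringing — characteristic JPEG degradation.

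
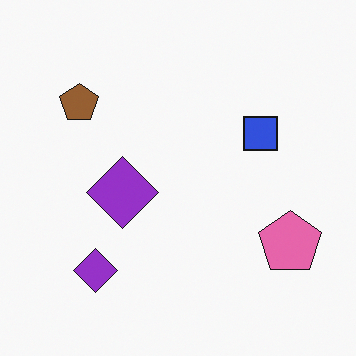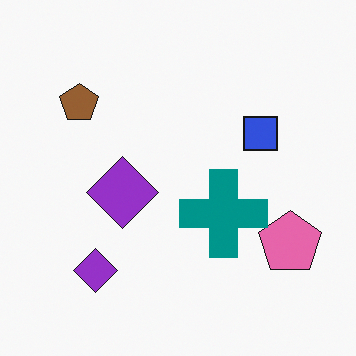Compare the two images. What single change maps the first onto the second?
The image was overlaid with an additional teal cross.

A teal cross appears in the second image that is absent from the first.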